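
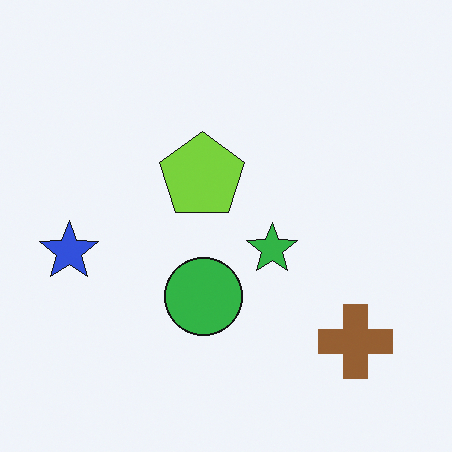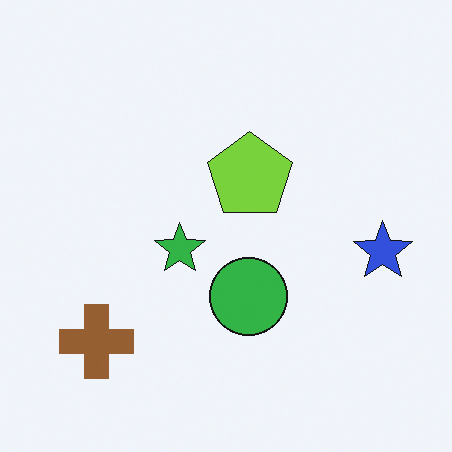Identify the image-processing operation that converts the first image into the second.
This is the original image flipped horizontally (left ↔ right).

The blue star is in the left of the first image and the right of the second — shapes on opposite sides of the vertical midline have swapped in a mirror flip.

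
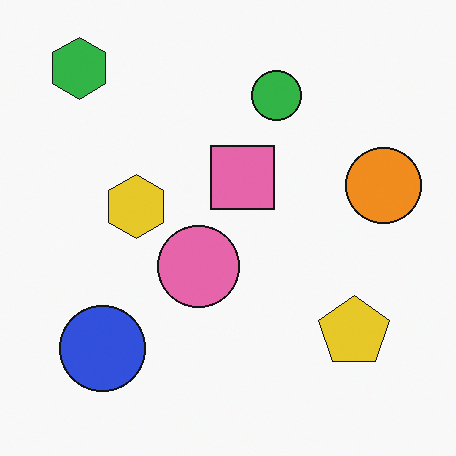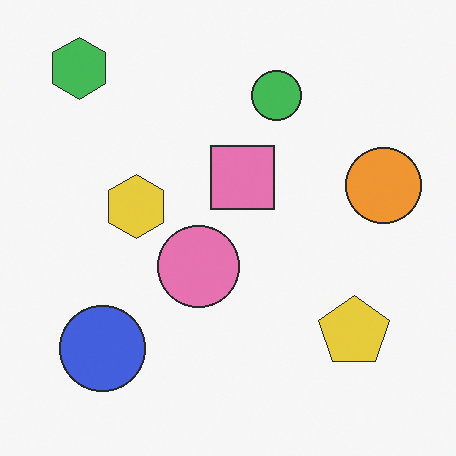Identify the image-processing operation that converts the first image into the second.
The second image is the first given slightly reduced contrast.

Tones are pushed toward mid-grey across the whole image — a global contrast change.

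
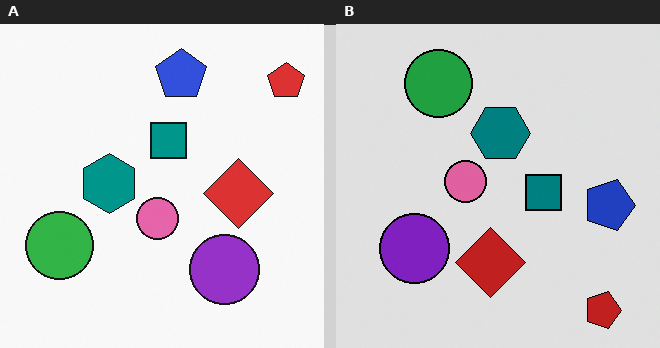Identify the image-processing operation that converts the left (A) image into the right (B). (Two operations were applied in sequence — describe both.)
The right (B) image is the left (A) posterized to a reduced palette, then rotated 90° clockwise.

Each flat color has snapped to a coarser quantized level — most visibly, the near-white background has dropped to a flat grey. The red pentagon sits in the top-right of the left (A) image and the bottom-right of the right (B) — consistent with a whole-image 90° clockwise rotation.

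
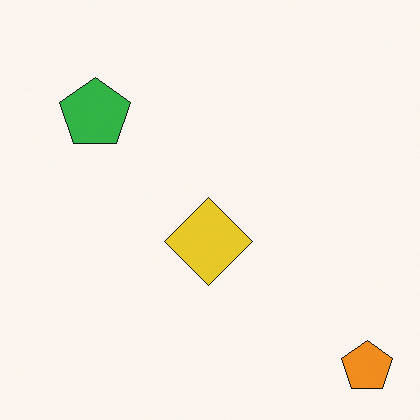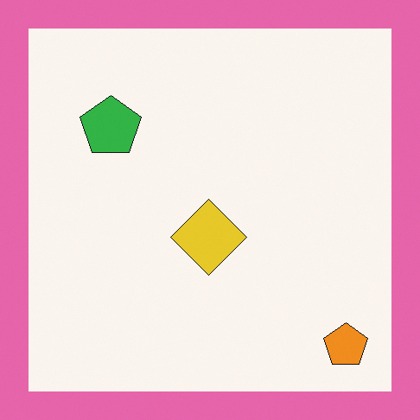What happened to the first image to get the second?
This is the original image framed with a pink border.

A solid pink frame runs around the edge of the second image, with the content slightly shrunk inside it.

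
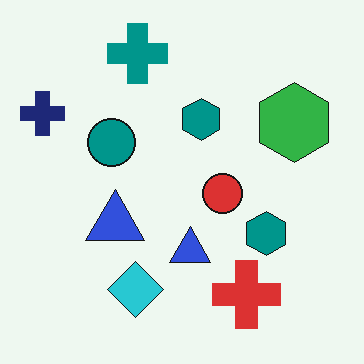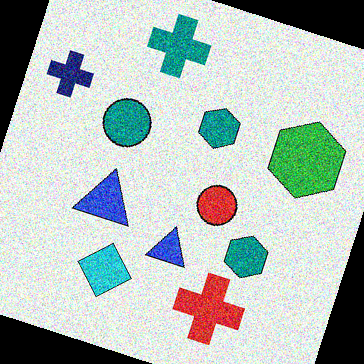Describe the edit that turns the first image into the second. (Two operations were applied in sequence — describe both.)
The transformation is: degraded with strong gaussian noise, then rotated clockwise by a clearly visible amount.

Random speckle covers the whole image, including the flat background. Every shape is tilted by the same angle and the image corners show triangular fill wedges — a whole-image rotation by a non-right angle.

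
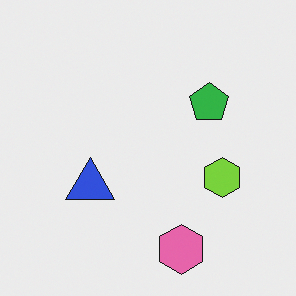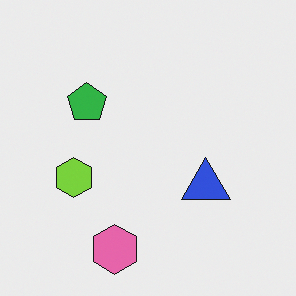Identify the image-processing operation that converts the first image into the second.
The second image is the first flipped horizontally (left ↔ right).

The lime hexagon is in the right of the first image and the left of the second — shapes on opposite sides of the vertical midline have swapped in a mirror flip.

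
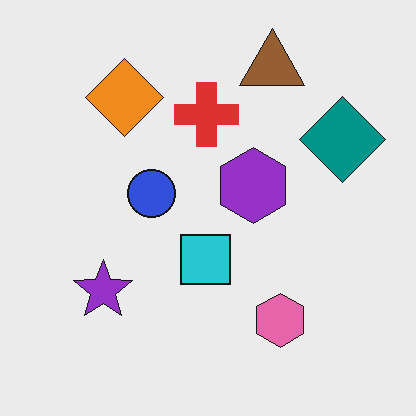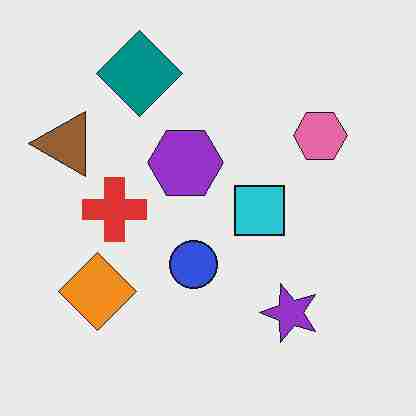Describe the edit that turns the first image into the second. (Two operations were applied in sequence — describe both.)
The transformation is: rotated 90° counter-clockwise, then heavily JPEG-compressed with obvious blocking artifacts.

The brown triangle sits in the top of the first image and the left of the second — consistent with a whole-image 90° counter-clockwise rotation. Blocky 8×8 compression artifacts appear around shape edges and the flat background shows ringing — characteristic JPEG degradation.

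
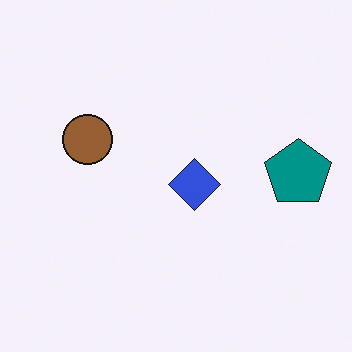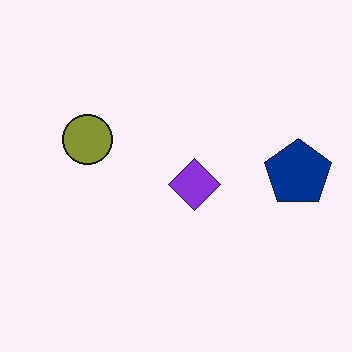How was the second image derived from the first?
This is the original image hue-shifted slightly.

Every shape's color has rotated by the same amount around the hue wheel — a uniform hue shift.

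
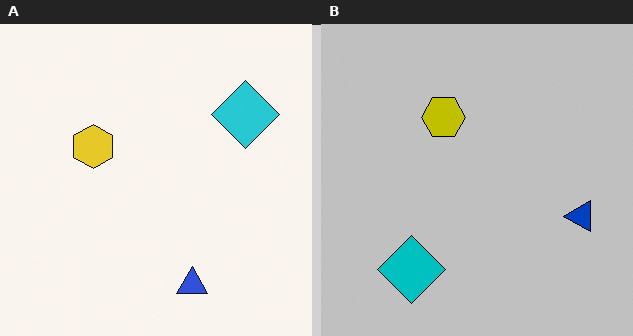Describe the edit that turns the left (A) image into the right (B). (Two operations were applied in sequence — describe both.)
Transposed (reflected across the top-left ↔ bottom-right diagonal), then aggressively posterized.

Shapes have swapped their row and column positions — what was in the top-right is now in the bottom-left — a diagonal reflection. Each flat color has snapped to a coarser quantized level — most visibly, the near-white background has dropped to a flat grey.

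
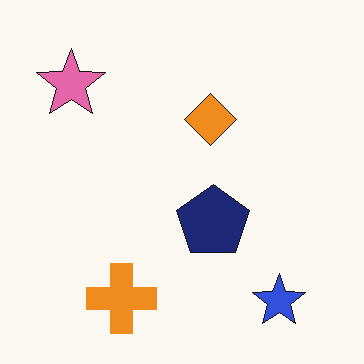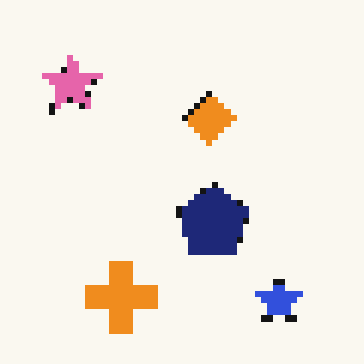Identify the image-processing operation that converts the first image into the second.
The transformation is: moderately pixelated.

Shapes are reduced to large square blocks; fine edges and outlines are lost — a downscale-then-upscale (mosaic) effect.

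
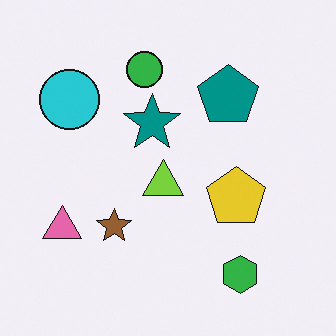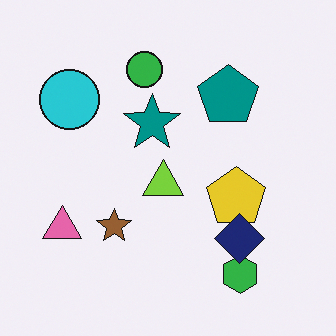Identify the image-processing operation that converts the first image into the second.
Overlaid with an additional navy diamond.

A navy diamond appears in the second image that is absent from the first.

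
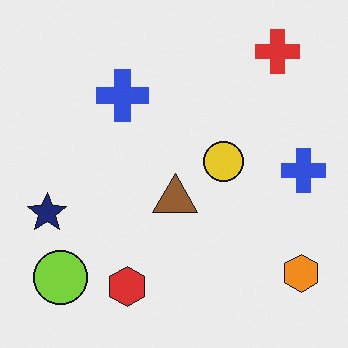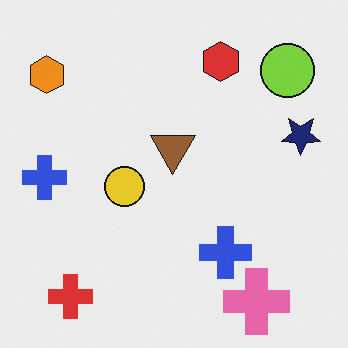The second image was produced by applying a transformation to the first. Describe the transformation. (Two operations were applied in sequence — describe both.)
It was rotated 180°, then overlaid with an additional pink cross.

The orange hexagon sits in the bottom-right of the first image and the top-left of the second — consistent with a whole-image 180° rotation. A pink cross appears in the second image that is absent from the first.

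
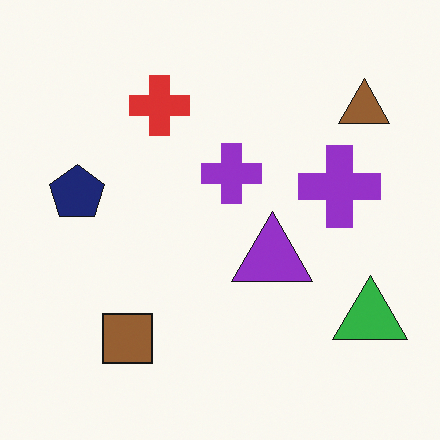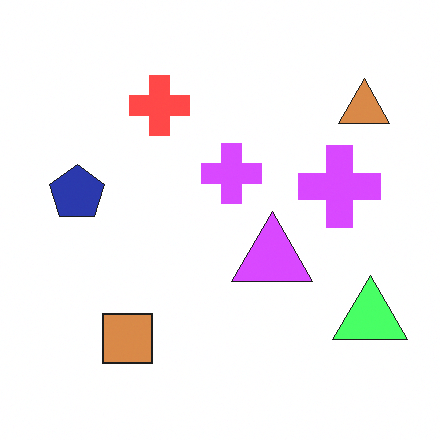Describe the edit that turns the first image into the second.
This is the original image substantially brightened.

Every pixel — background and shapes alike — is uniformly brightened.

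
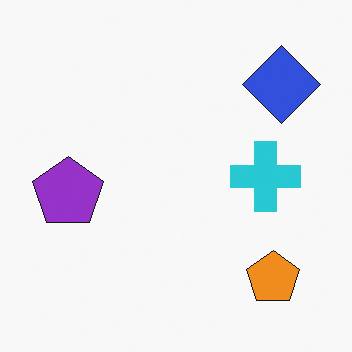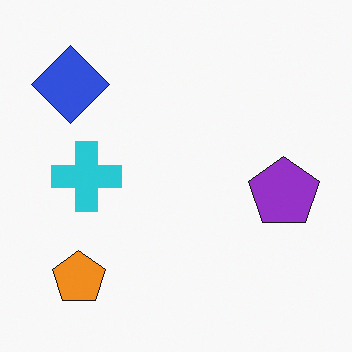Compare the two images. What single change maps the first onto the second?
It was flipped horizontally (left ↔ right).

The purple pentagon is in the left of the first image and the right of the second — shapes on opposite sides of the vertical midline have swapped in a mirror flip.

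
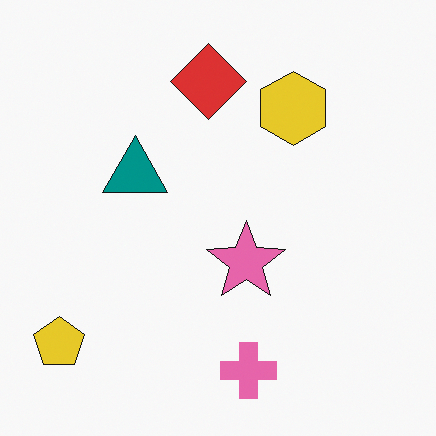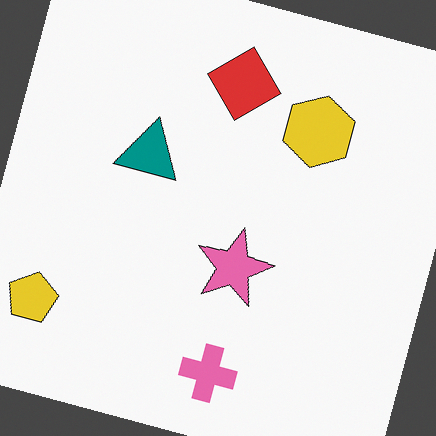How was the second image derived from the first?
Rotated clockwise by a clearly visible amount.

Every shape is tilted by the same angle and the image corners show triangular fill wedges — a whole-image rotation by a non-right angle.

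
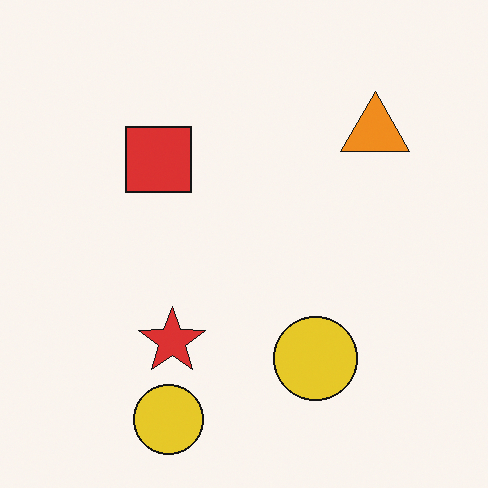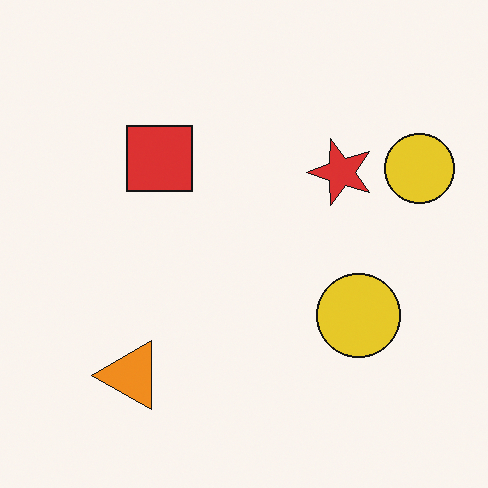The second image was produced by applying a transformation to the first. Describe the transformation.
The second image is the first transposed (reflected across the top-left ↔ bottom-right diagonal).

Shapes have swapped their row and column positions — what was in the top-right is now in the bottom-left — a diagonal reflection.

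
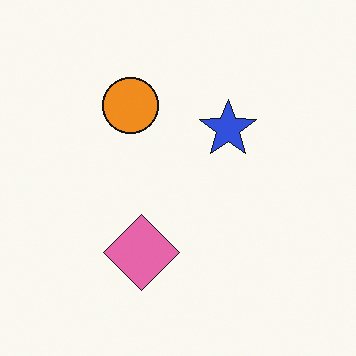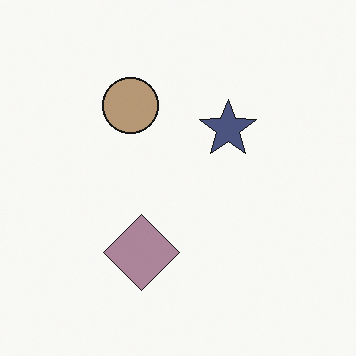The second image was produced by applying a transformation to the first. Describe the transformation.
The image was heavily desaturated.

All colors are more muted and greyish — a global saturation change.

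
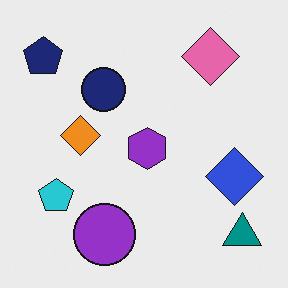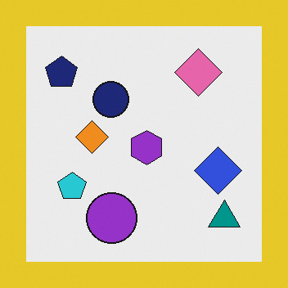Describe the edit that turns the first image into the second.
The image was framed with a yellow border.

A solid yellow frame runs around the edge of the second image, with the content slightly shrunk inside it.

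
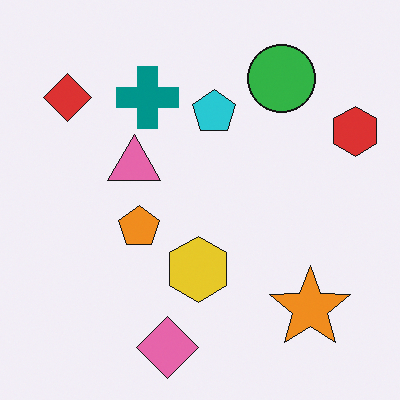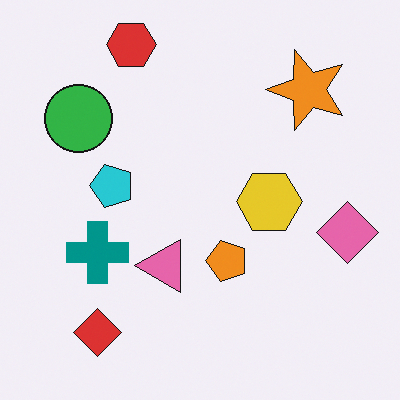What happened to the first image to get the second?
The transformation is: rotated 90° counter-clockwise.

The red hexagon sits in the top-right of the first image and the top-left of the second — consistent with a whole-image 90° counter-clockwise rotation.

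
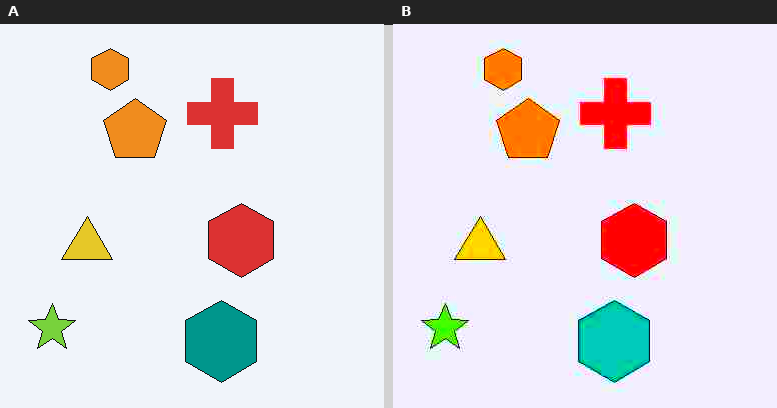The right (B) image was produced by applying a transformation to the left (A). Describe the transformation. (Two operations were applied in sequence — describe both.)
The transformation is: degraded with heavy JPEG compression, then heavily oversaturated.

Blocky 8×8 compression artifacts appear around shape edges and the flat background shows ringing — characteristic JPEG degradation. All colors are more vivid — a global saturation change.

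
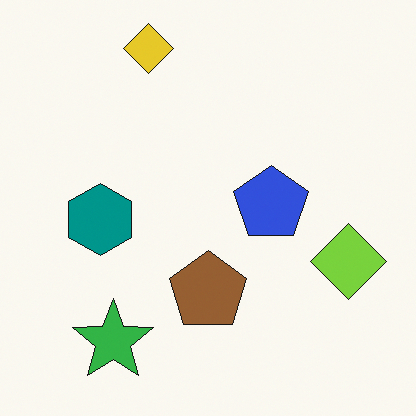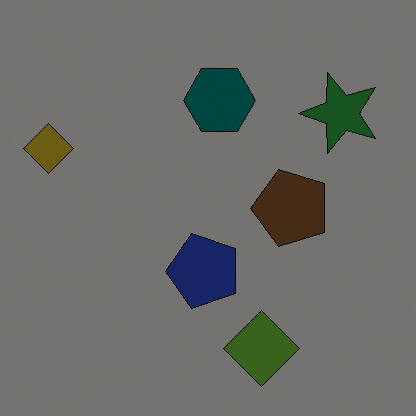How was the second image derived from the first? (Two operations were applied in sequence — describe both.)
It was transposed (reflected across the top-left ↔ bottom-right diagonal), then darkened a lot.

Shapes have swapped their row and column positions — what was in the top-right is now in the bottom-left — a diagonal reflection. Every pixel — background and shapes alike — is uniformly darkened.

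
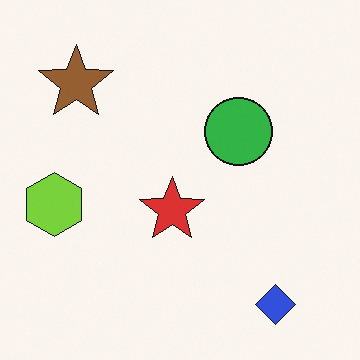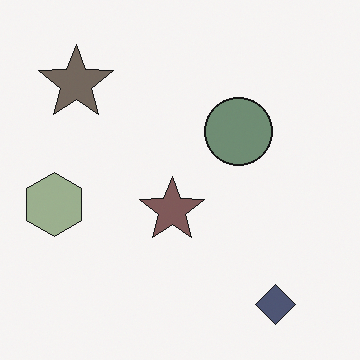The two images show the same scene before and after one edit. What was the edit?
The transformation is: heavily desaturated.

All colors are more muted and greyish — a global saturation change.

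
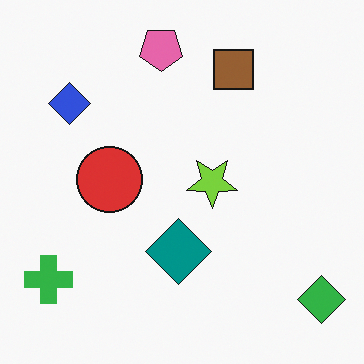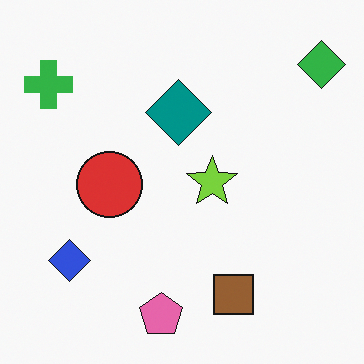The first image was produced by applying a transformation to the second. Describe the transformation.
This is the original image flipped vertically (top ↔ bottom).

The pink pentagon is in the bottom of the second image and the top of the first — shapes on opposite sides of the horizontal midline have swapped in a mirror flip.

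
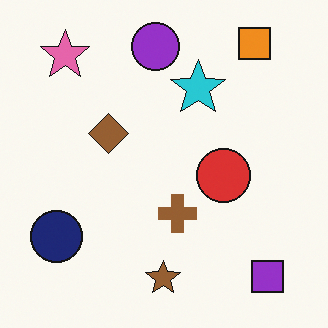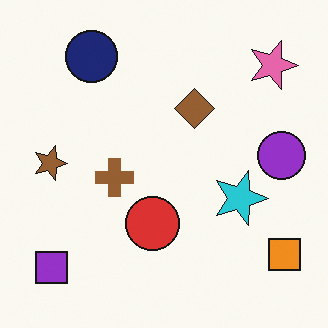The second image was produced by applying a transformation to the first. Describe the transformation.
Rotated 90° clockwise.

The purple square sits in the bottom-right of the first image and the bottom-left of the second — consistent with a whole-image 90° clockwise rotation.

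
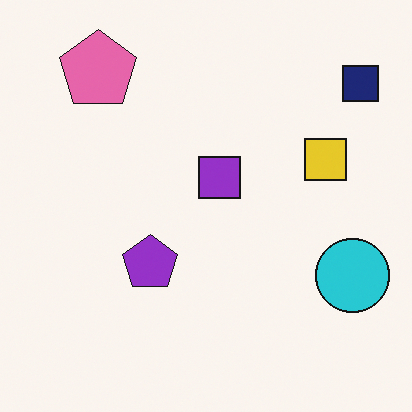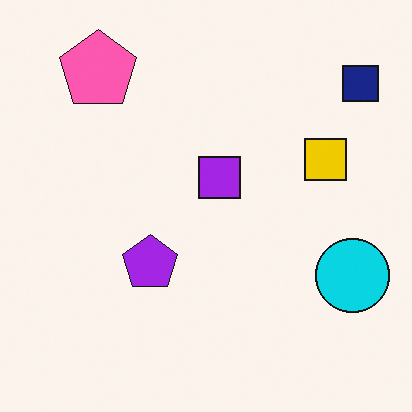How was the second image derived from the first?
It was slightly oversaturated.

All colors are more vivid — a global saturation change.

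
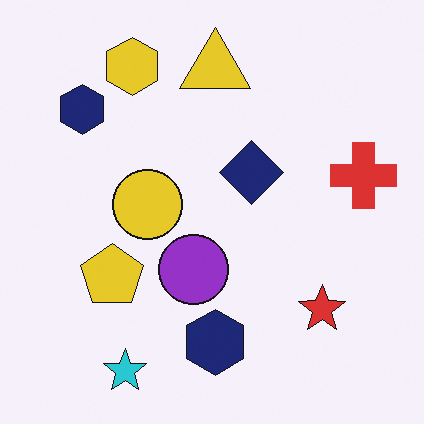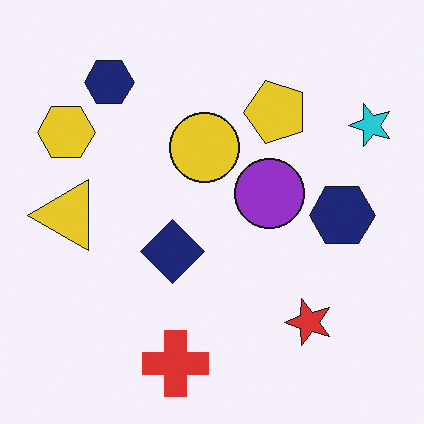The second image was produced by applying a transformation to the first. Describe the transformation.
The second image is the first transposed (reflected across the top-left ↔ bottom-right diagonal).

Shapes have swapped their row and column positions — what was in the top-right is now in the bottom-left — a diagonal reflection.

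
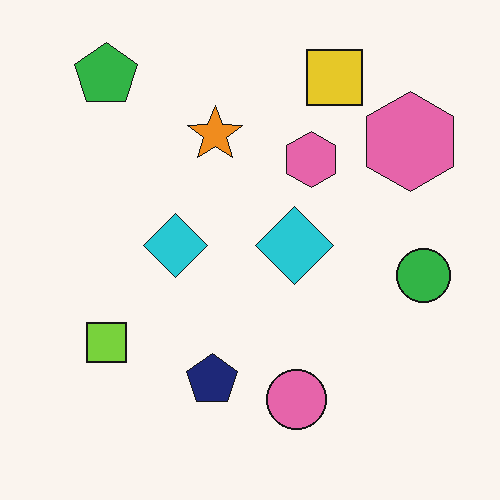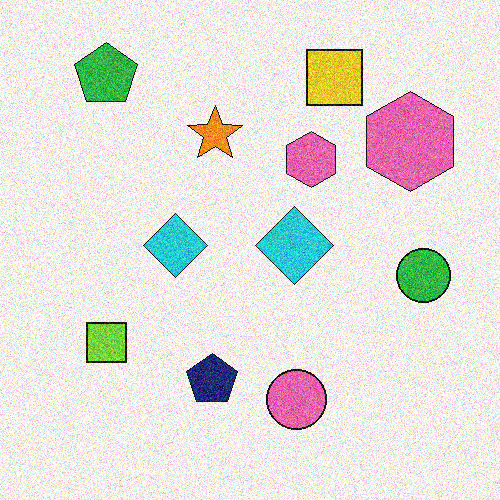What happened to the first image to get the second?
The transformation is: degraded with heavy additive noise.

Random speckle covers the whole image, including the flat background.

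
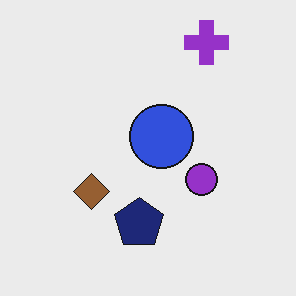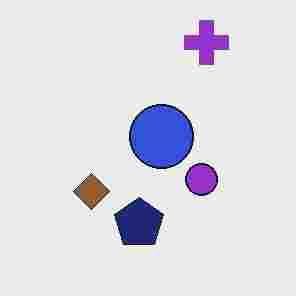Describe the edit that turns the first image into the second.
The image was heavily JPEG-compressed with obvious blocking artifacts.

Blocky 8×8 compression artifacts appear around shape edges and the flat background shows ringing — characteristic JPEG degradation.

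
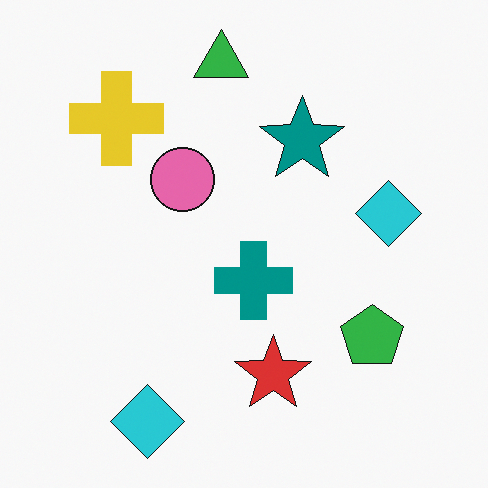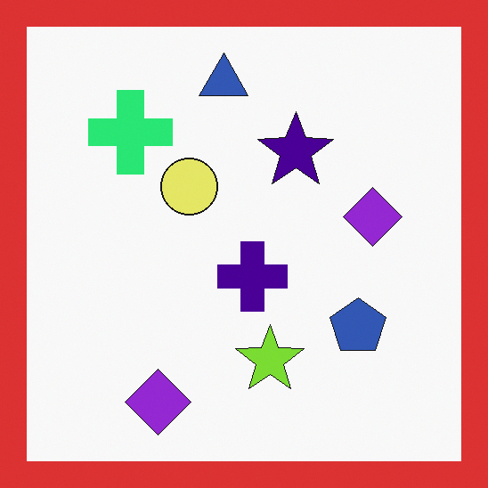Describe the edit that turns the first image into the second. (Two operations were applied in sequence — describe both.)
Hue-shifted by a moderate amount, then framed with a red border.

Every shape's color has rotated by the same amount around the hue wheel — a uniform hue shift. A solid red frame runs around the edge of the second image, with the content slightly shrunk inside it.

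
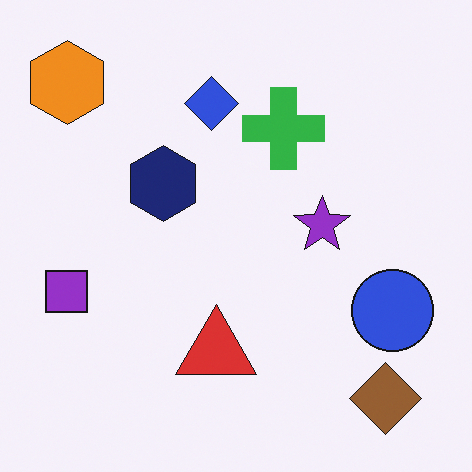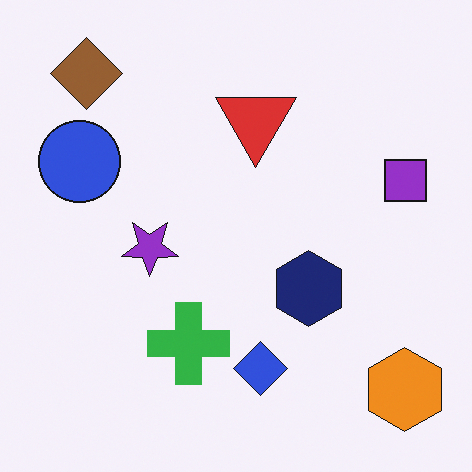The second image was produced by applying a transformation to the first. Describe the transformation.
Rotated 180°.

The orange hexagon sits in the top-left of the first image and the bottom-right of the second — consistent with a whole-image 180° rotation.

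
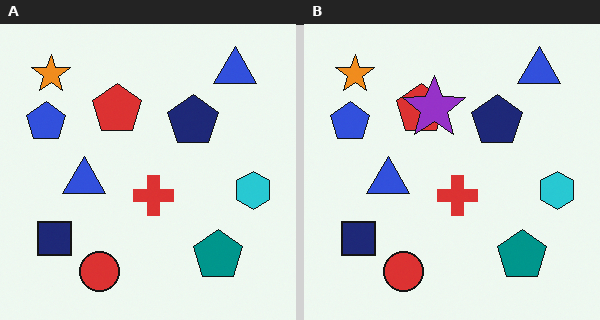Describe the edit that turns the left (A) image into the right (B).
This is the original image overlaid with an additional purple star.

A purple star appears in the right (B) image that is absent from the left (A).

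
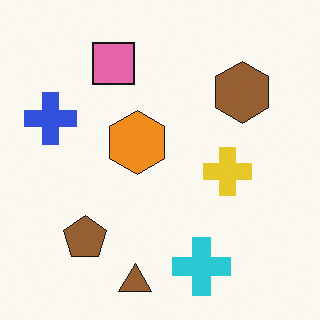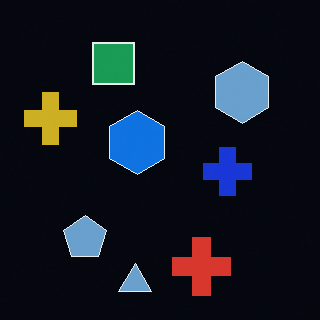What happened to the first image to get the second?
This is the original image color-inverted (negative).

The light background has become dark and every shape's color is its complement — a photographic negative.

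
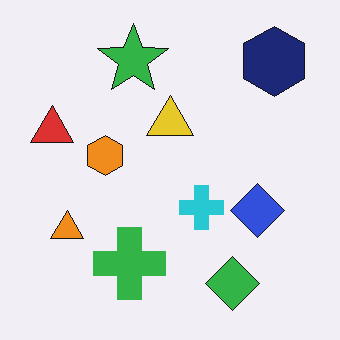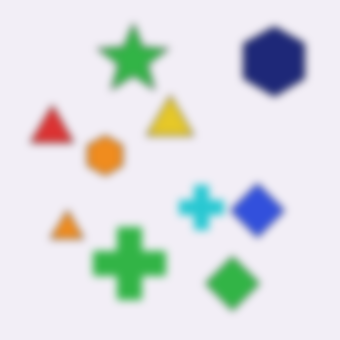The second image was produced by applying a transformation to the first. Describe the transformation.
This is the original image noticeably gaussian-blurred.

Shape edges and outlines are uniformly softened across the whole image.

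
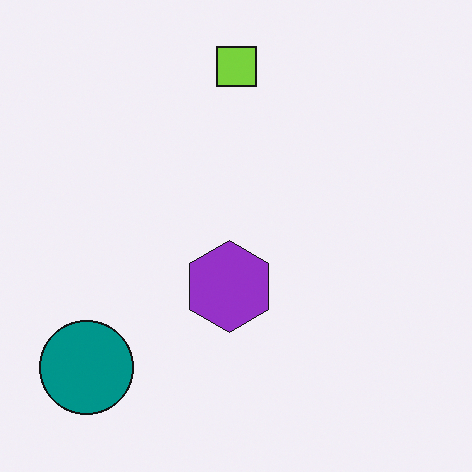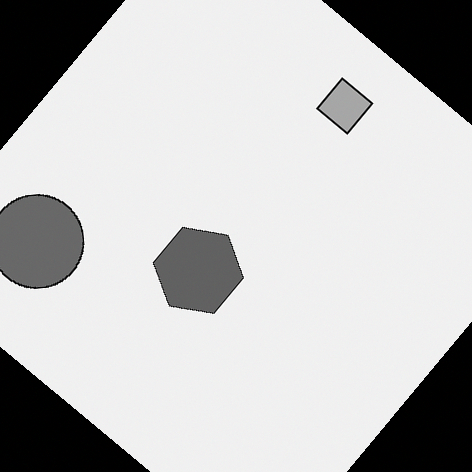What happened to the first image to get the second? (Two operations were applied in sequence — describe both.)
It was converted to grayscale, then rotated clockwise by a large amount — several tens of degrees.

All color is removed — every shape is now a shade of grey. Every shape is tilted by the same angle and the image corners show triangular fill wedges — a whole-image rotation by a non-right angle.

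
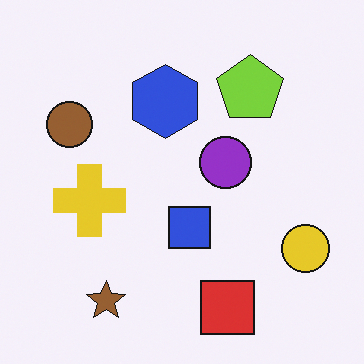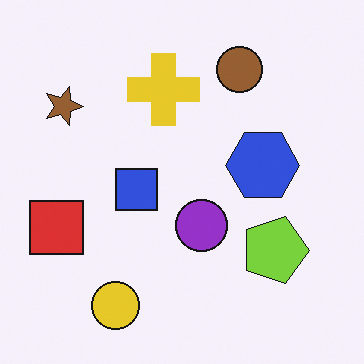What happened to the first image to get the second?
It was rotated 90° clockwise.

The brown star sits in the bottom-left of the first image and the top-left of the second — consistent with a whole-image 90° clockwise rotation.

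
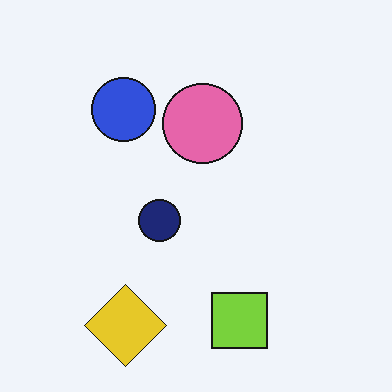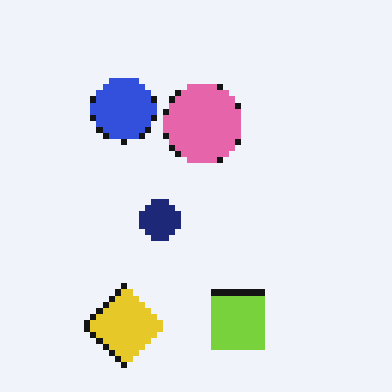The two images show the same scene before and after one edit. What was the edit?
The transformation is: moderately pixelated.

Shapes are reduced to large square blocks; fine edges and outlines are lost — a downscale-then-upscale (mosaic) effect.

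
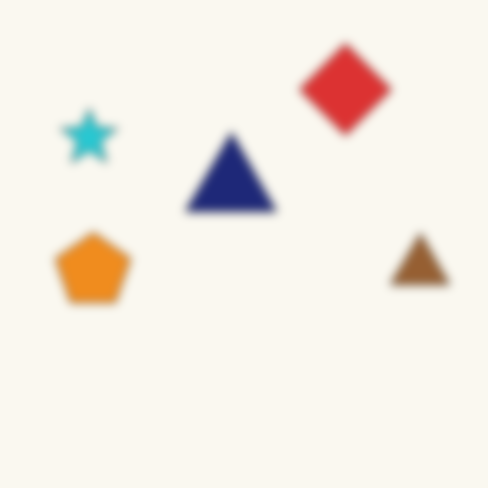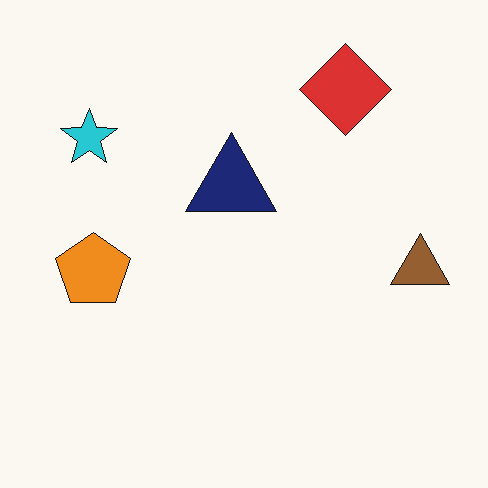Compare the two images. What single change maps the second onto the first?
It was noticeably gaussian-blurred.

Shape edges and outlines are uniformly softened across the whole image.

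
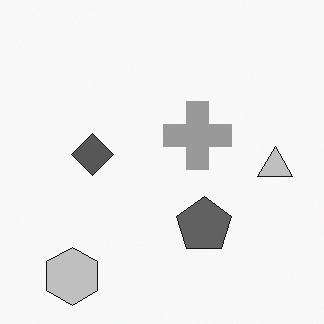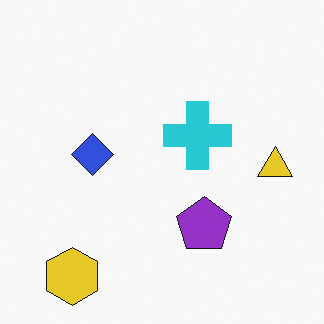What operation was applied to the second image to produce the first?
The transformation is: converted to grayscale.

All color is removed — every shape is now a shade of grey.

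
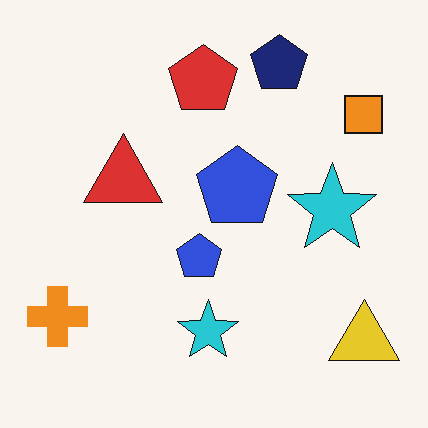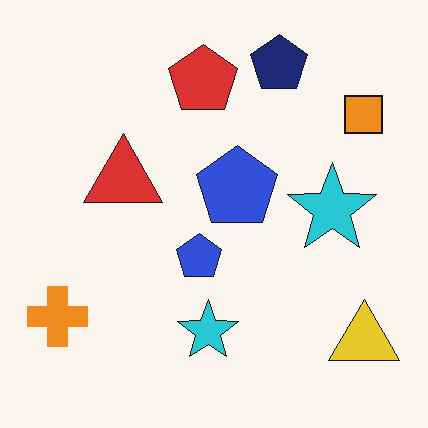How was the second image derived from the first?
Given moderate JPEG compression.

Blocky 8×8 compression artifacts appear around shape edges and the flat background shows ringing — characteristic JPEG degradation.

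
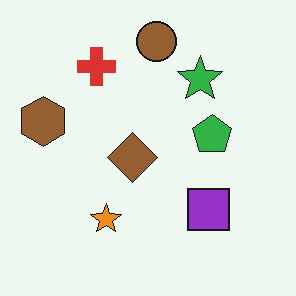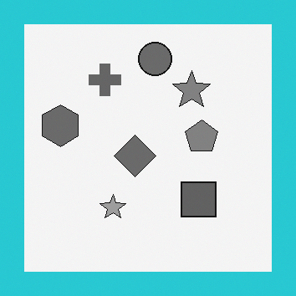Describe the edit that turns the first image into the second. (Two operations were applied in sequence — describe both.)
The second image is the first converted to grayscale, then framed with a cyan border.

All color is removed — every shape is now a shade of grey. A solid cyan frame runs around the edge of the second image, with the content slightly shrunk inside it.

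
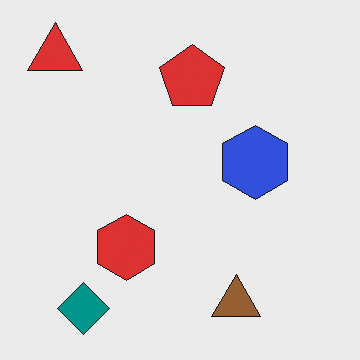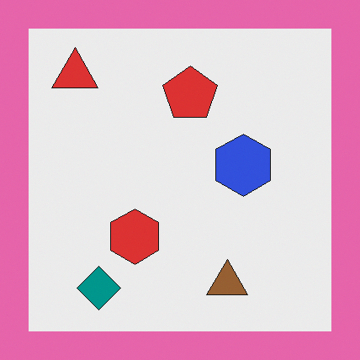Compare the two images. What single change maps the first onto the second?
The second image is the first framed with a pink border.

A solid pink frame runs around the edge of the second image, with the content slightly shrunk inside it.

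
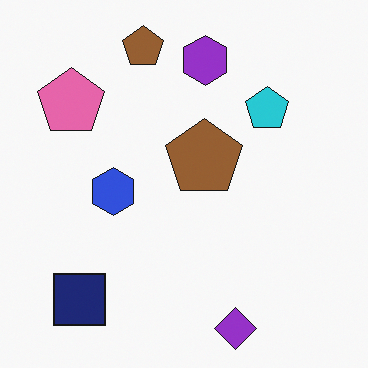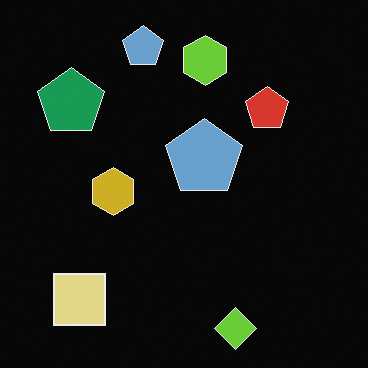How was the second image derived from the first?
The transformation is: color-inverted (negative).

The light background has become dark and every shape's color is its complement — a photographic negative.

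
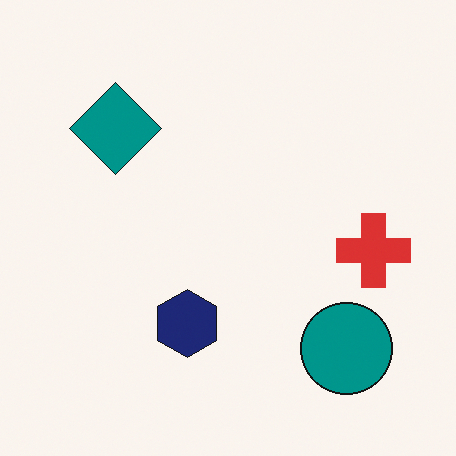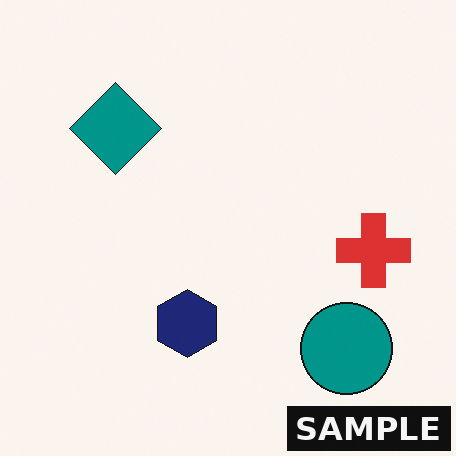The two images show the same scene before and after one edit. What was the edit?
The transformation is: watermarked with the text "SAMPLE" in the lower-right corner.

A dark label reading "SAMPLE" appears in the lower-right corner.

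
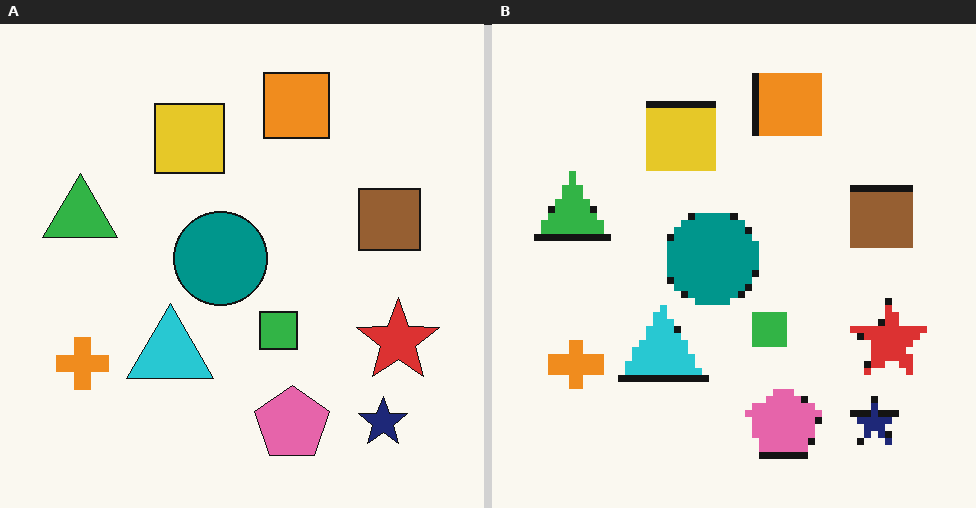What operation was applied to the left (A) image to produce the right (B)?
Pixelated into visible square blocks.

Shapes are reduced to large square blocks; fine edges and outlines are lost — a downscale-then-upscale (mosaic) effect.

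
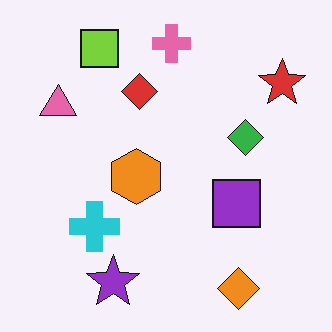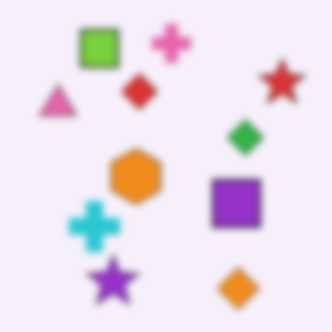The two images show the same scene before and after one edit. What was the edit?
The image was moderately blurred.

Shape edges and outlines are uniformly softened across the whole image.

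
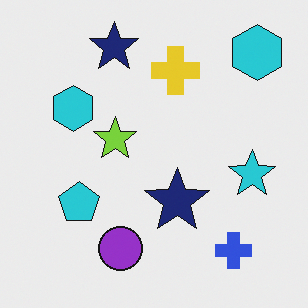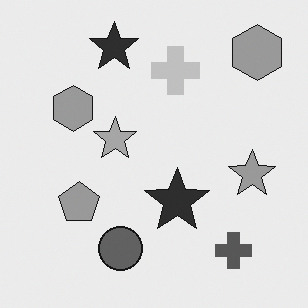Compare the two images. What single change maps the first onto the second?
It was converted to grayscale.

All color is removed — every shape is now a shade of grey.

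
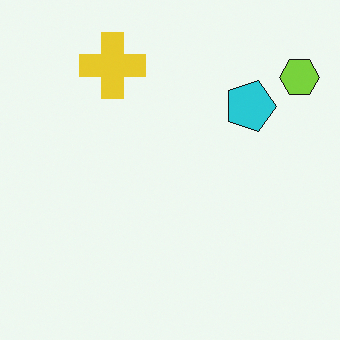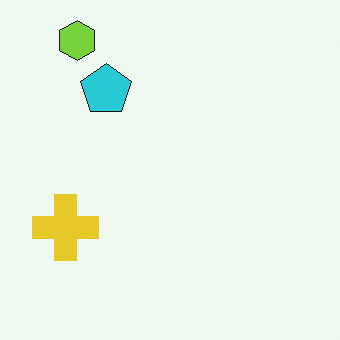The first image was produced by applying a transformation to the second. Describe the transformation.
This is the original image rotated 90° clockwise.

The lime hexagon sits in the top-left of the second image and the top-right of the first — consistent with a whole-image 90° clockwise rotation.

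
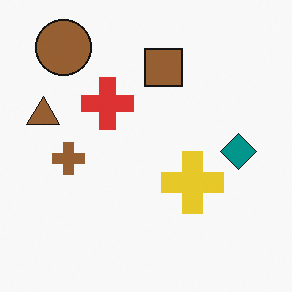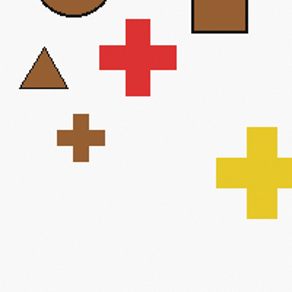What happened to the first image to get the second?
This is the original image cropped slightly and scaled back up.

The visible shapes are larger and the field of view is narrower; shapes near the original edges may be partly or wholly outside the frame — a crop-and-rescale.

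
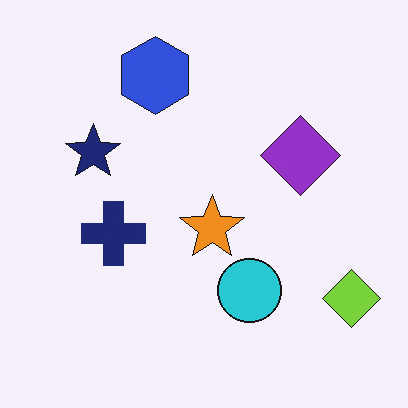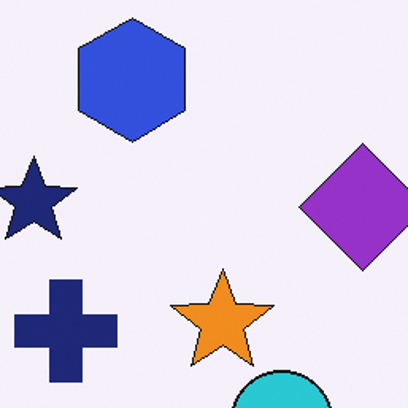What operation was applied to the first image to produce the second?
It was cropped slightly and scaled back up.

The visible shapes are larger and the field of view is narrower; shapes near the original edges may be partly or wholly outside the frame — a crop-and-rescale.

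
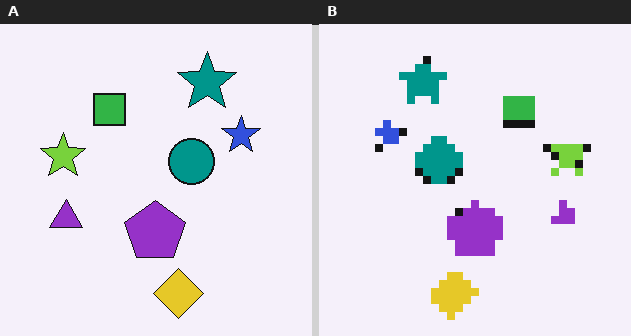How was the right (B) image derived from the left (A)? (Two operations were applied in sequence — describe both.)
This is the original image flipped horizontally (left ↔ right), then pixelated into visible square blocks.

The lime star is in the left of the left (A) image and the right of the right (B) — shapes on opposite sides of the vertical midline have swapped in a mirror flip. Shapes are reduced to large square blocks; fine edges and outlines are lost — a downscale-then-upscale (mosaic) effect.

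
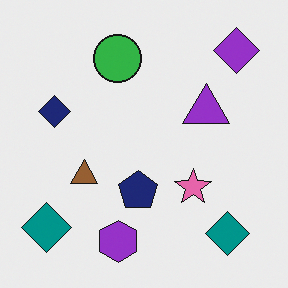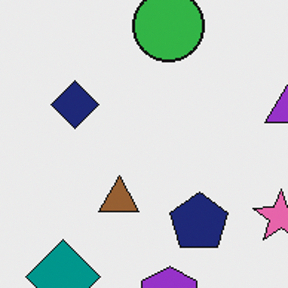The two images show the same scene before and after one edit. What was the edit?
The transformation is: cropped slightly and scaled back up.

The visible shapes are larger and the field of view is narrower; shapes near the original edges may be partly or wholly outside the frame — a crop-and-rescale.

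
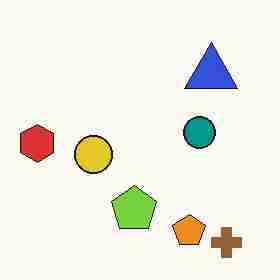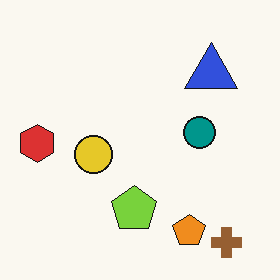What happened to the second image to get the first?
The transformation is: degraded with heavy JPEG compression.

Blocky 8×8 compression artifacts appear around shape edges and the flat background shows ringing — characteristic JPEG degradation.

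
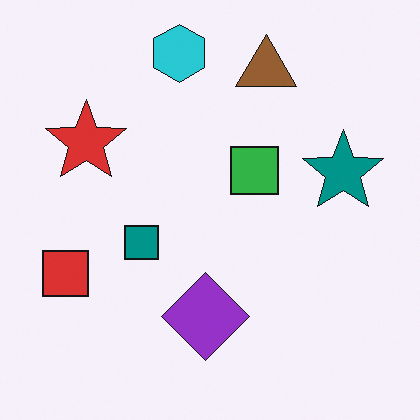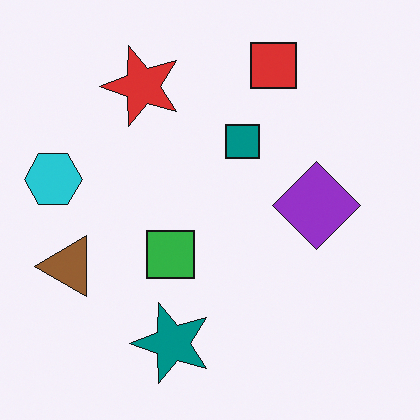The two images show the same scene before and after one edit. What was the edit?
The transformation is: transposed (reflected across the top-left ↔ bottom-right diagonal).

Shapes have swapped their row and column positions — what was in the top-right is now in the bottom-left — a diagonal reflection.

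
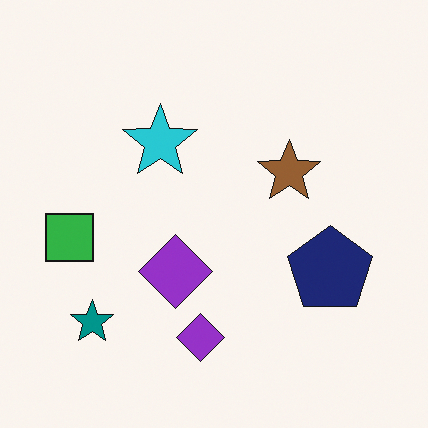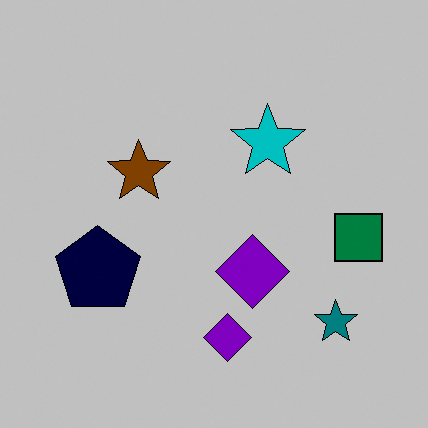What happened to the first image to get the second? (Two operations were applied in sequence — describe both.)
The second image is the first heavily posterized to just a handful of flat colors, then flipped horizontally (left ↔ right).

Each flat color has snapped to a coarser quantized level — most visibly, the near-white background has dropped to a flat grey. The green square is in the left of the first image and the right of the second — shapes on opposite sides of the vertical midline have swapped in a mirror flip.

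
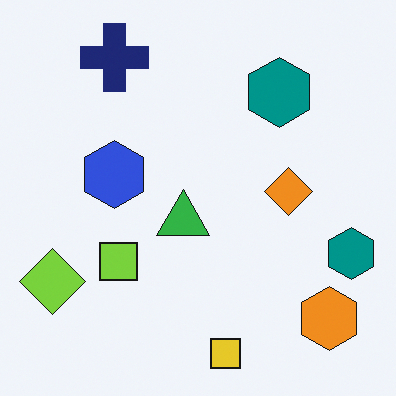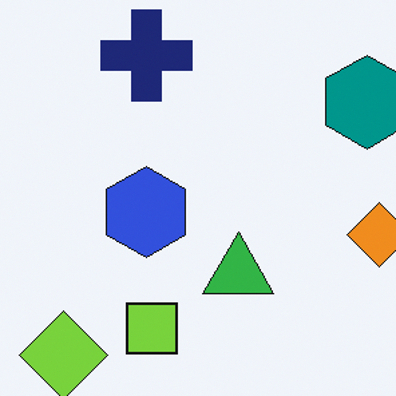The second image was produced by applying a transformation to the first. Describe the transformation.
This is the original image cropped slightly and scaled back up.

The visible shapes are larger and the field of view is narrower; shapes near the original edges may be partly or wholly outside the frame — a crop-and-rescale.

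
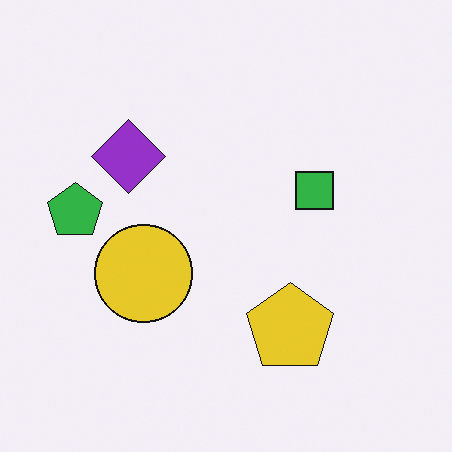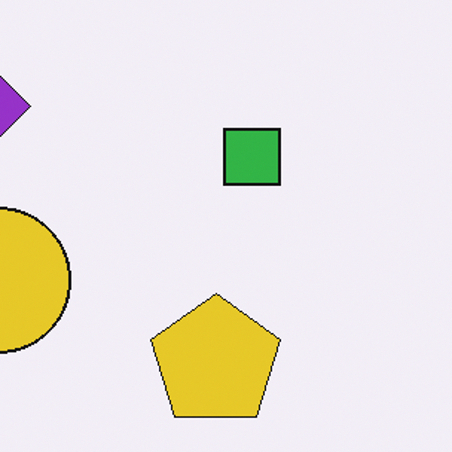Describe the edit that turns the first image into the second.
The image was cropped slightly and scaled back up.

The visible shapes are larger and the field of view is narrower; shapes near the original edges may be partly or wholly outside the frame — a crop-and-rescale.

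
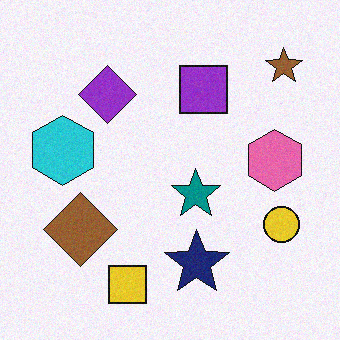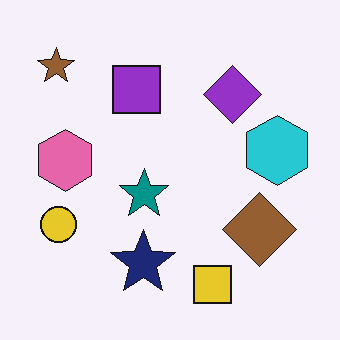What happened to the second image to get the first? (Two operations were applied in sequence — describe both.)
The transformation is: flipped horizontally (left ↔ right), then degraded with subtle gaussian noise.

The brown star is in the top-left of the second image and the top-right of the first — shapes on opposite sides of the vertical midline have swapped in a mirror flip. Random speckle covers the whole image, including the flat background.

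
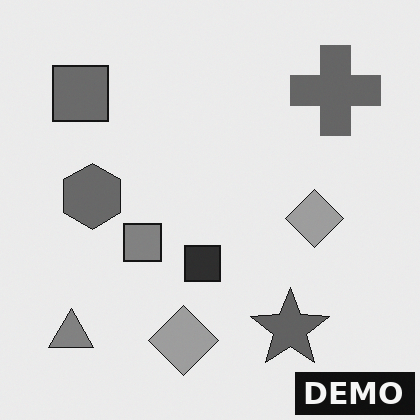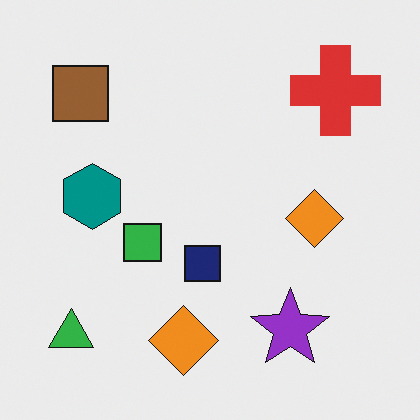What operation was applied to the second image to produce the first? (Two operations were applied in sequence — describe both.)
It was converted to grayscale, then watermarked with the text "DEMO" in the lower-right corner.

All color is removed — every shape is now a shade of grey. A dark label reading "DEMO" appears in the lower-right corner.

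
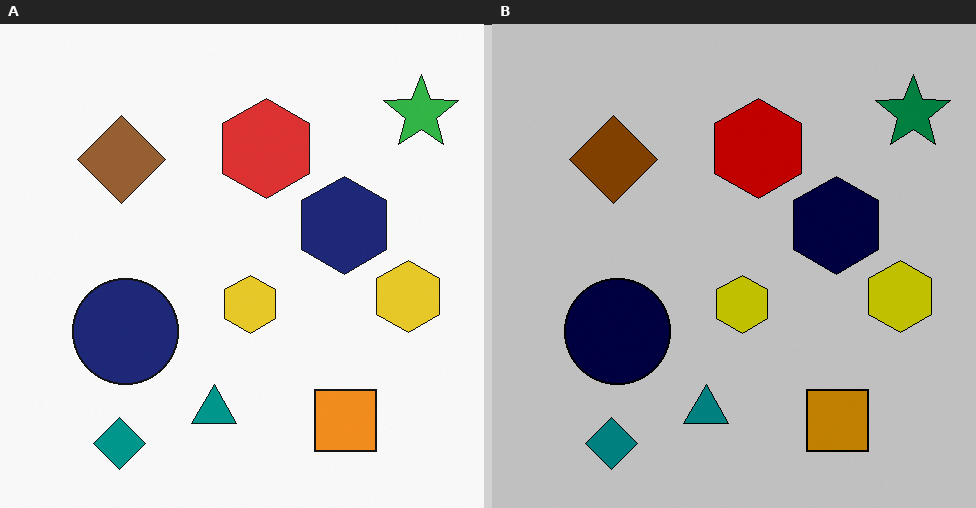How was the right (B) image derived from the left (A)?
It was heavily posterized to just a handful of flat colors.

Each flat color has snapped to a coarser quantized level — most visibly, the near-white background has dropped to a flat grey.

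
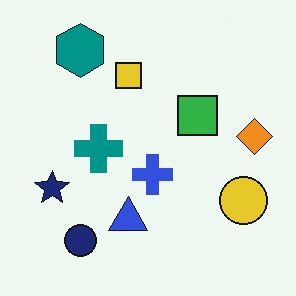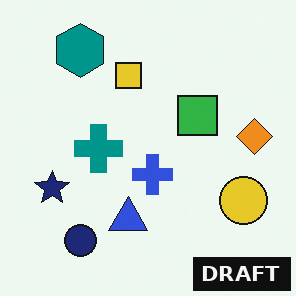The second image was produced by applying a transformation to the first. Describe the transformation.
This is the original image watermarked with the text "DRAFT" in the lower-right corner.

A dark label reading "DRAFT" appears in the lower-right corner.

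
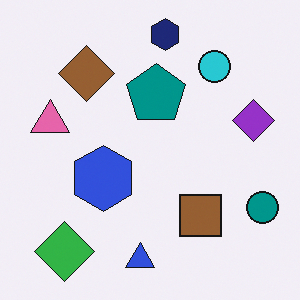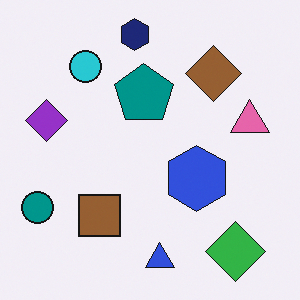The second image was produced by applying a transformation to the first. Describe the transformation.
The second image is the first flipped horizontally (left ↔ right).

The teal circle is in the bottom-right of the first image and the bottom-left of the second — shapes on opposite sides of the vertical midline have swapped in a mirror flip.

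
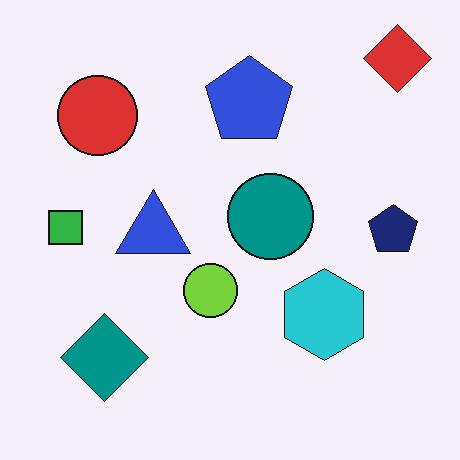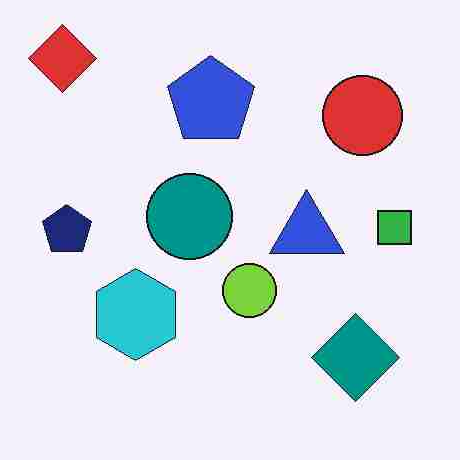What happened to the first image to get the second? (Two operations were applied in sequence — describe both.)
This is the original image heavily JPEG-compressed with obvious blocking artifacts, then flipped horizontally (left ↔ right).

Blocky 8×8 compression artifacts appear around shape edges and the flat background shows ringing — characteristic JPEG degradation. The red diamond is in the top-right of the first image and the top-left of the second — shapes on opposite sides of the vertical midline have swapped in a mirror flip.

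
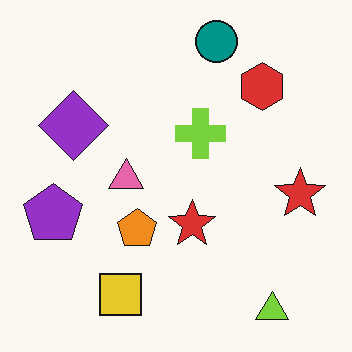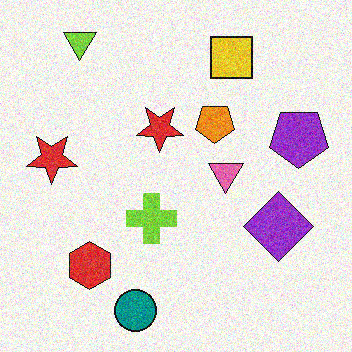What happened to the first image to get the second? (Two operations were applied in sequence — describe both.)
It was rotated 180°, then degraded with moderate additive noise.

The lime triangle sits in the bottom-right of the first image and the top-left of the second — consistent with a whole-image 180° rotation. Random speckle covers the whole image, including the flat background.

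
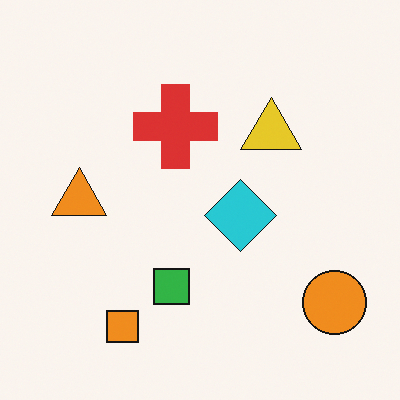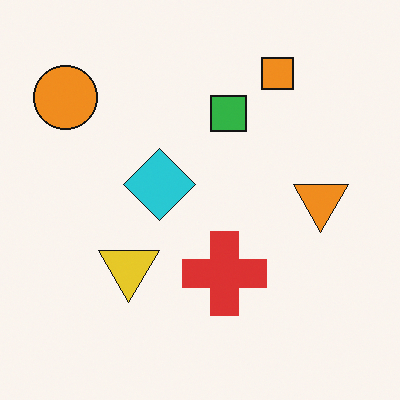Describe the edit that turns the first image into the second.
It was rotated 180°.

The orange circle sits in the bottom-right of the first image and the top-left of the second — consistent with a whole-image 180° rotation.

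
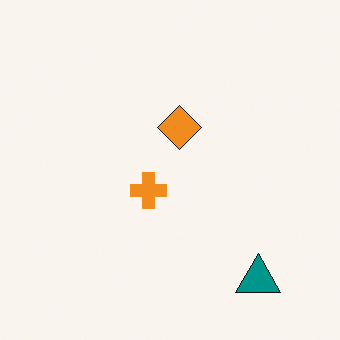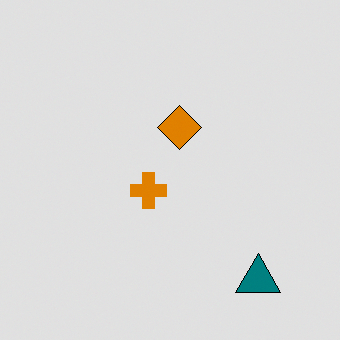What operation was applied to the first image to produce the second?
The second image is the first moderately posterized.

Each flat color has snapped to a coarser quantized level — most visibly, the near-white background has dropped to a flat grey.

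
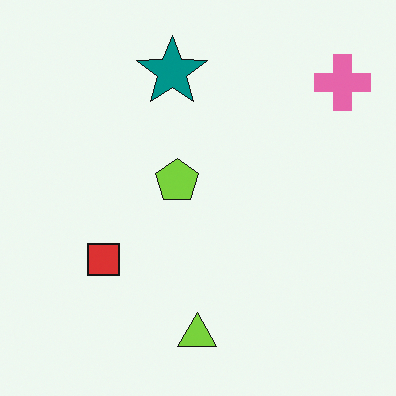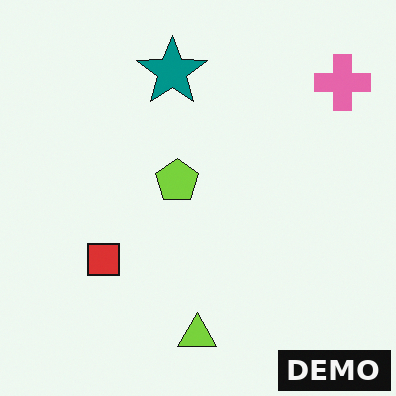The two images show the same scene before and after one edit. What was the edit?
It was watermarked with the text "DEMO" in the lower-right corner.

A dark label reading "DEMO" appears in the lower-right corner.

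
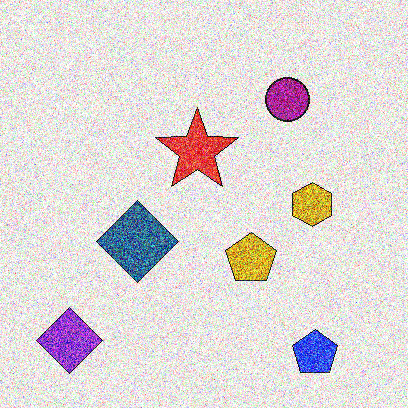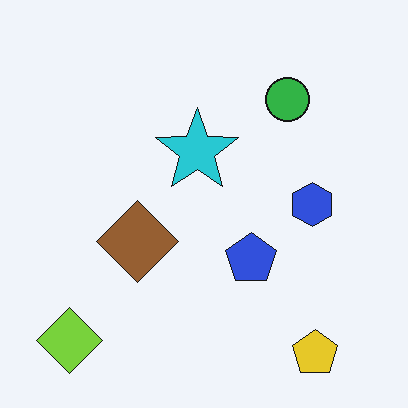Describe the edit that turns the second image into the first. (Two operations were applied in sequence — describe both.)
The image was degraded with a thick layer of grain, then hue-shifted by a large amount.

Random speckle covers the whole image, including the flat background. Every shape's color has rotated by the same amount around the hue wheel — a uniform hue shift.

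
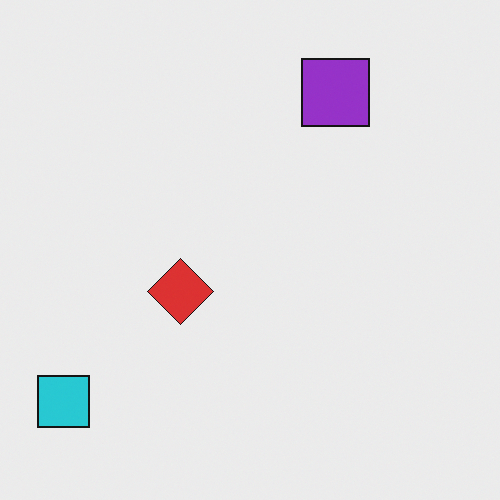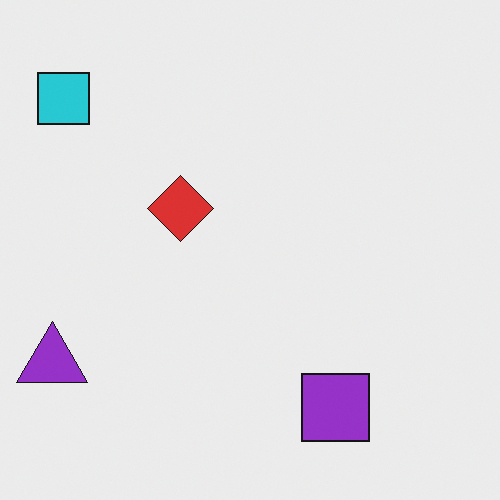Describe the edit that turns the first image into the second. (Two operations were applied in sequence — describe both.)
The transformation is: flipped vertically (top ↔ bottom), then overlaid with an additional purple triangle.

The purple square is in the top-right of the first image and the bottom-right of the second — shapes on opposite sides of the horizontal midline have swapped in a mirror flip. A purple triangle appears in the second image that is absent from the first.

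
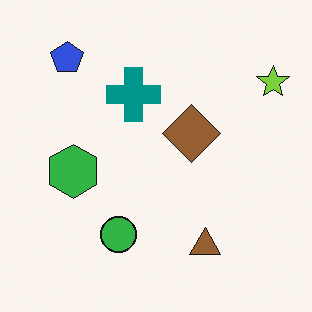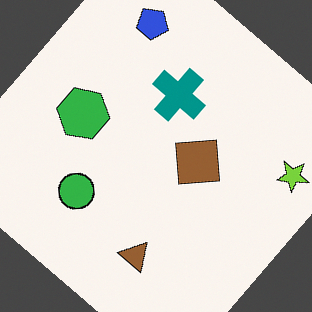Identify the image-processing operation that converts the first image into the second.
This is the original image rotated clockwise by a large amount — several tens of degrees.

Every shape is tilted by the same angle and the image corners show triangular fill wedges — a whole-image rotation by a non-right angle.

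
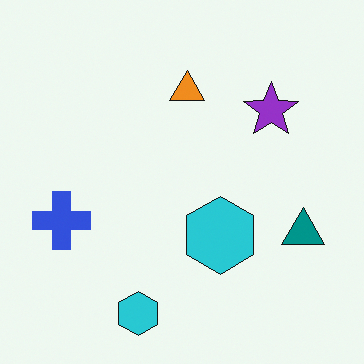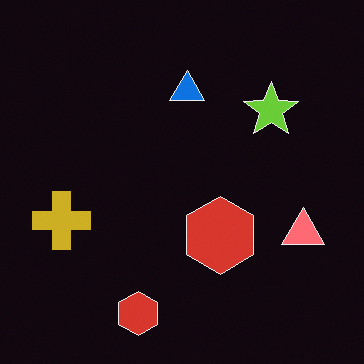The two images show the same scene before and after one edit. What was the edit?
The transformation is: color-inverted (negative).

The light background has become dark and every shape's color is its complement — a photographic negative.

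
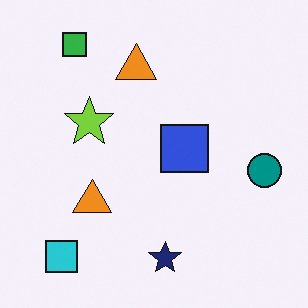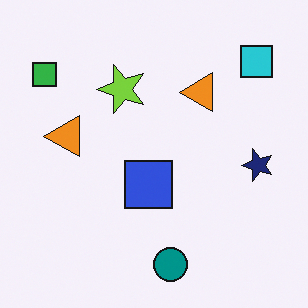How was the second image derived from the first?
The second image is the first transposed (reflected across the top-left ↔ bottom-right diagonal).

Shapes have swapped their row and column positions — what was in the top-right is now in the bottom-left — a diagonal reflection.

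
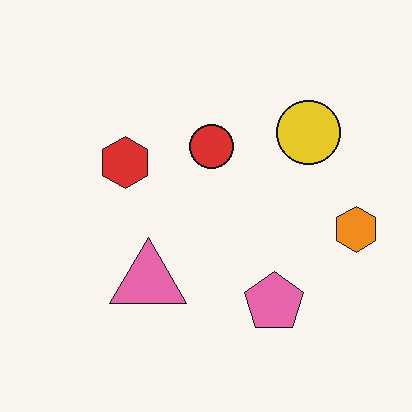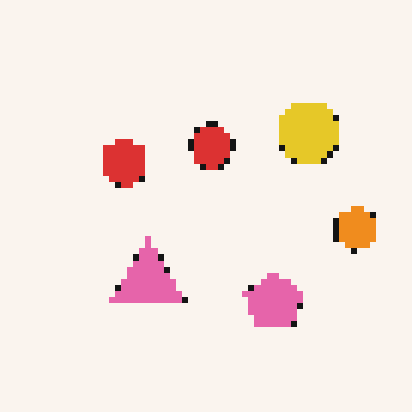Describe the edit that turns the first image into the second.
This is the original image pixelated into visible square blocks.

Shapes are reduced to large square blocks; fine edges and outlines are lost — a downscale-then-upscale (mosaic) effect.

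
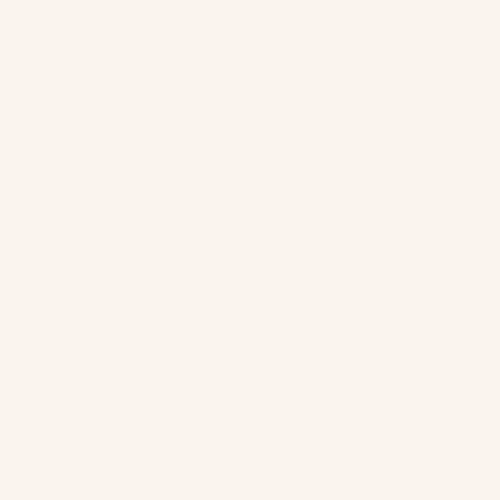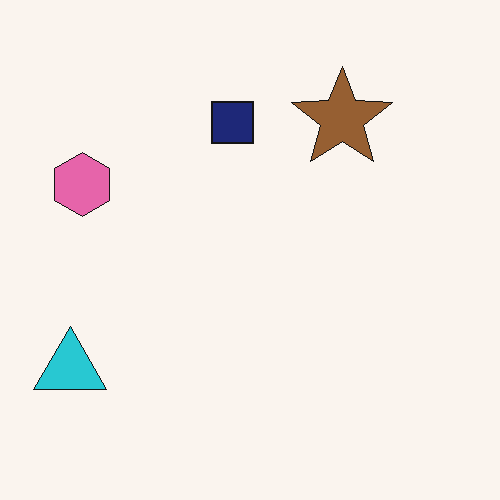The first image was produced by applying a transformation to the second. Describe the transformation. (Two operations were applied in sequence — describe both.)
It was cropped tightly and scaled back up, then moderately blurred.

The visible shapes are larger and the field of view is narrower; shapes near the original edges may be partly or wholly outside the frame — a crop-and-rescale. Shape edges and outlines are uniformly softened across the whole image.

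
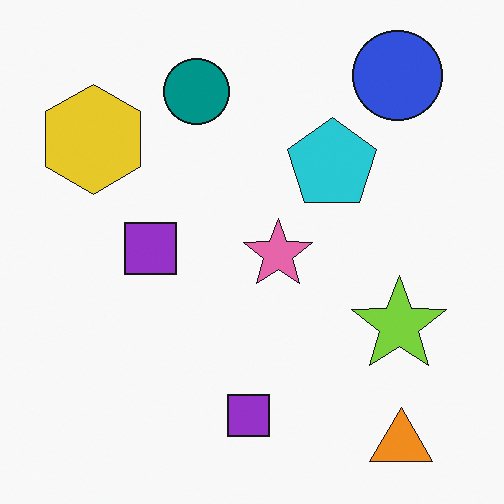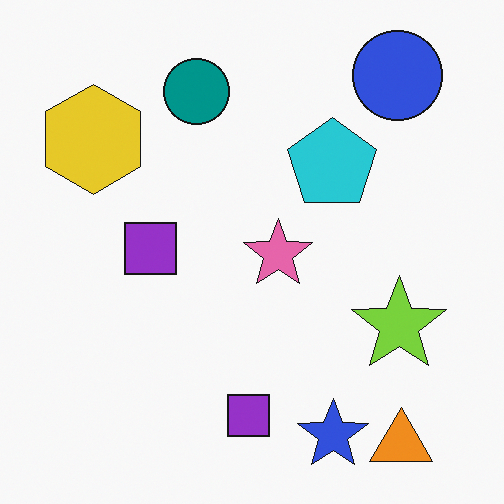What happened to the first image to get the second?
The image was overlaid with an additional blue star.

A blue star appears in the second image that is absent from the first.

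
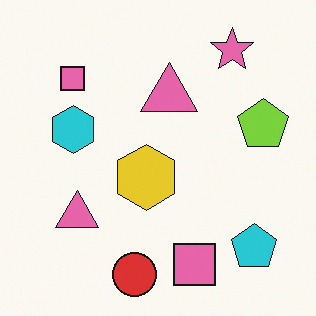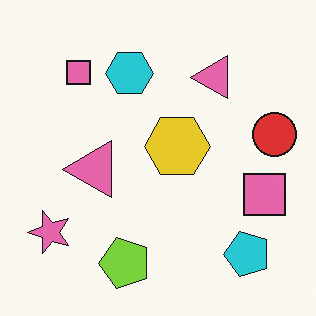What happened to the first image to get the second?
The transformation is: transposed (reflected across the top-left ↔ bottom-right diagonal).

Shapes have swapped their row and column positions — what was in the top-right is now in the bottom-left — a diagonal reflection.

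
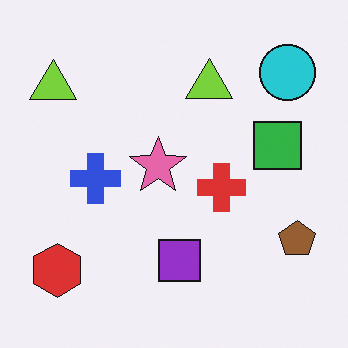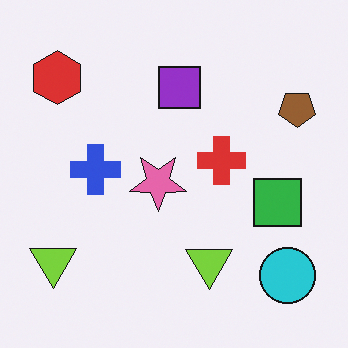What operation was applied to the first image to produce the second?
It was flipped vertically (top ↔ bottom).

The cyan circle is in the top-right of the first image and the bottom-right of the second — shapes on opposite sides of the horizontal midline have swapped in a mirror flip.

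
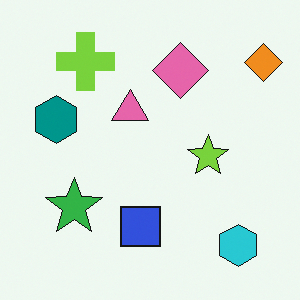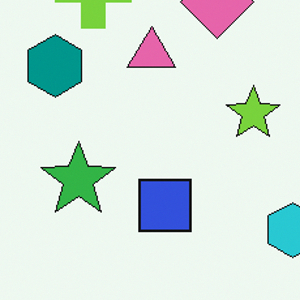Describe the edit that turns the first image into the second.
The transformation is: cropped to a modestly smaller region and rescaled.

The visible shapes are larger and the field of view is narrower; shapes near the original edges may be partly or wholly outside the frame — a crop-and-rescale.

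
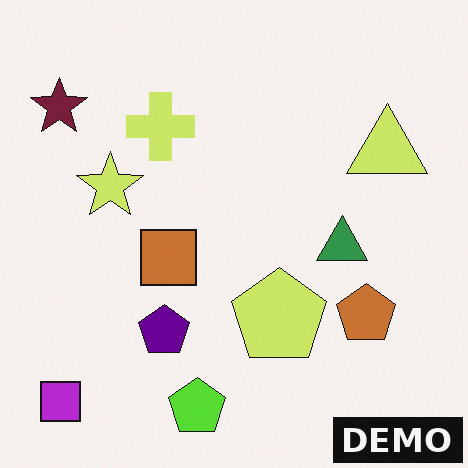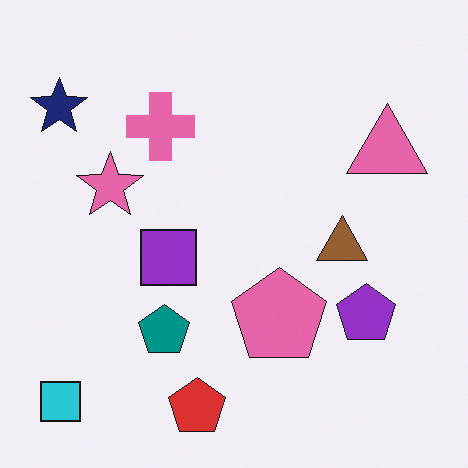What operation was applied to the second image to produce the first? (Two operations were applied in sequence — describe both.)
This is the original image hue-shifted through roughly a third of the color wheel, then watermarked with the text "DEMO" in the lower-right corner.

Every shape's color has rotated by the same amount around the hue wheel — a uniform hue shift. A dark label reading "DEMO" appears in the lower-right corner.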